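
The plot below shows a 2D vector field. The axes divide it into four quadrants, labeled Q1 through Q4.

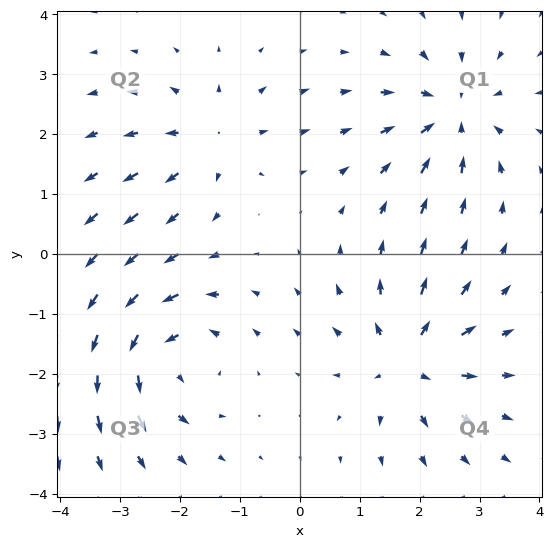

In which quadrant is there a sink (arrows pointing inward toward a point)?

The sink sits at approximately (2.6, 2.3), which lies in quadrant Q1. The divergence there is about -5, negative as expected for a sink.

Q1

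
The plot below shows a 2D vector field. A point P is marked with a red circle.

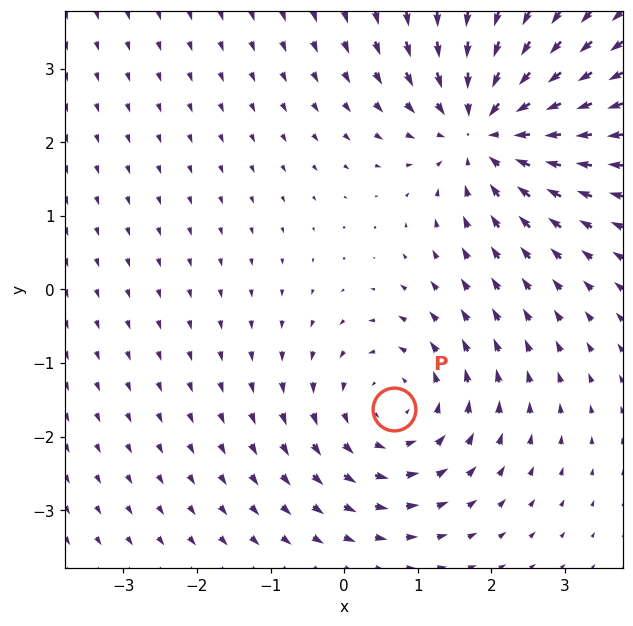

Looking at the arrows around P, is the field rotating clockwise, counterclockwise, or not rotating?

Near P at (0.7, -1.6) the arrows circulate counterclockwise. The curl (z-component) there is about +4; positive curl means counterclockwise rotation.

counterclockwise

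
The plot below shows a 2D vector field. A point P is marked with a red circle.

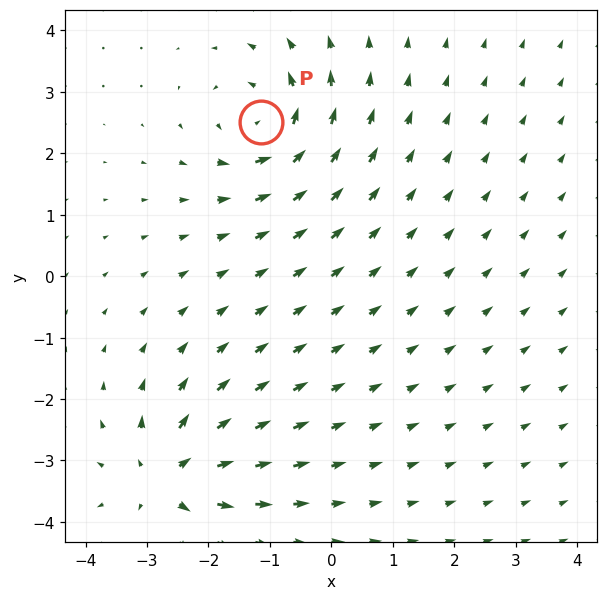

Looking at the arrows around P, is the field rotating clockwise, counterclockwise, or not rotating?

Near P at (-1.2, 2.5) the arrows circulate counterclockwise. The curl (z-component) there is about +6; positive curl means counterclockwise rotation.

counterclockwise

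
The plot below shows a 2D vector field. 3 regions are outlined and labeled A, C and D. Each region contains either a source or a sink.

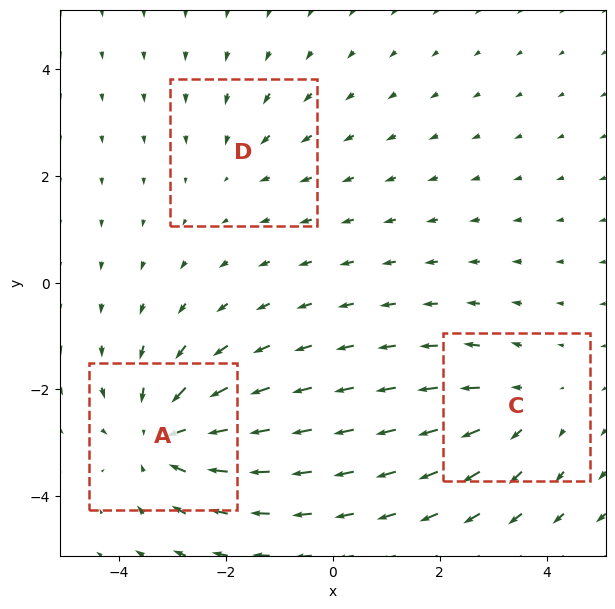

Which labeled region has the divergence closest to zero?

Divergence at each region's feature centre — A: about -4, C: about +3, D: about -2. Region D is closest to zero.

D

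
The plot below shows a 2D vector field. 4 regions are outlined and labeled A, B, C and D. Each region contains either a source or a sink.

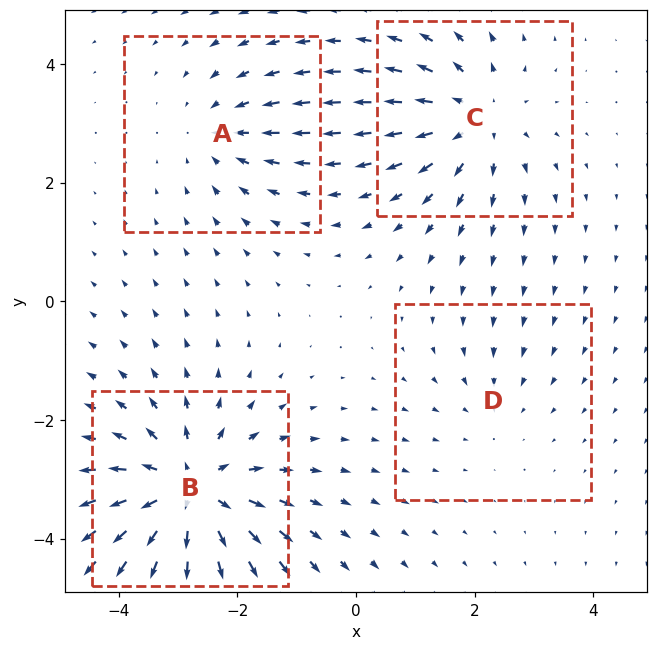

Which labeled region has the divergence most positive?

B

Divergence at each region's feature centre — A: about -3, B: about +7, C: about +4, D: about -2. Region B is most positive.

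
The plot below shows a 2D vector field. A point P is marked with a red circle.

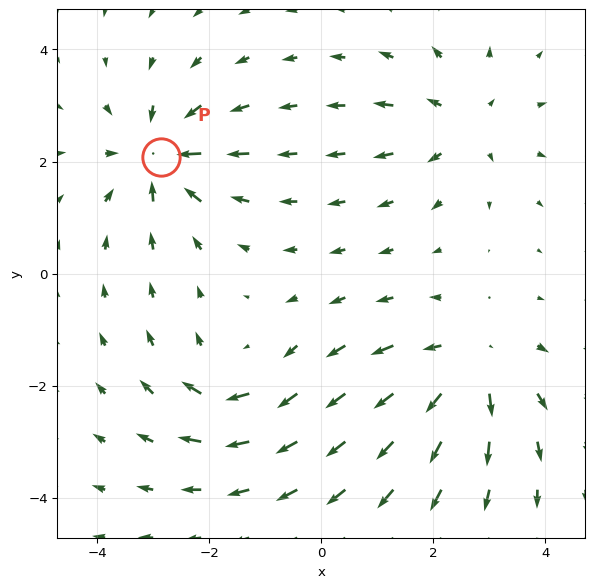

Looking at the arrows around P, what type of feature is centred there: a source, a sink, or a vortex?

At P (-2.9, 2.1) the arrows converge inward. Divergence about -6, curl ≈0 — negative divergence with near-zero curl is a sink.

sink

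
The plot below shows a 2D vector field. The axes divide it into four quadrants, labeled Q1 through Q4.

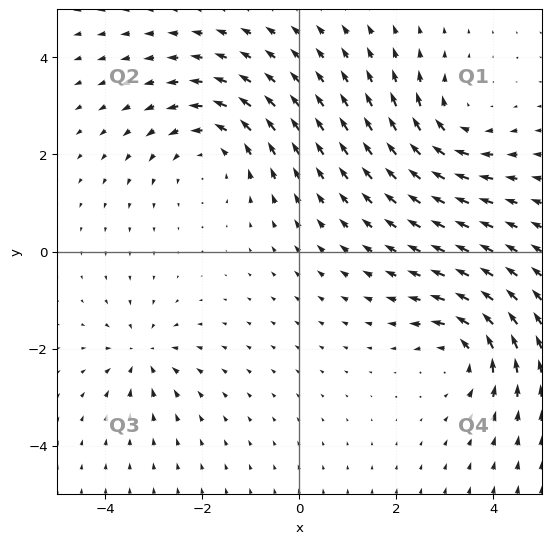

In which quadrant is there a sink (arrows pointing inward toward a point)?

The sink sits at approximately (-3.2, -2.1), which lies in quadrant Q3. The divergence there is about -4, negative as expected for a sink.

Q3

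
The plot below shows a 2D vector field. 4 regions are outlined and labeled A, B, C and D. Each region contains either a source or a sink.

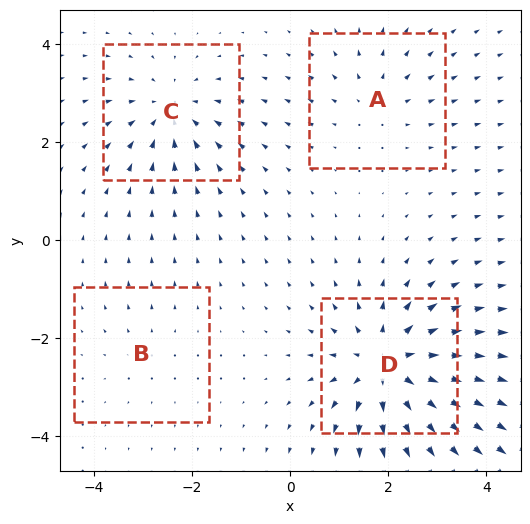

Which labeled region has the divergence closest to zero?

B

Divergence at each region's feature centre — A: about +3, B: about +2, C: about -5, D: about +7. Region B is closest to zero.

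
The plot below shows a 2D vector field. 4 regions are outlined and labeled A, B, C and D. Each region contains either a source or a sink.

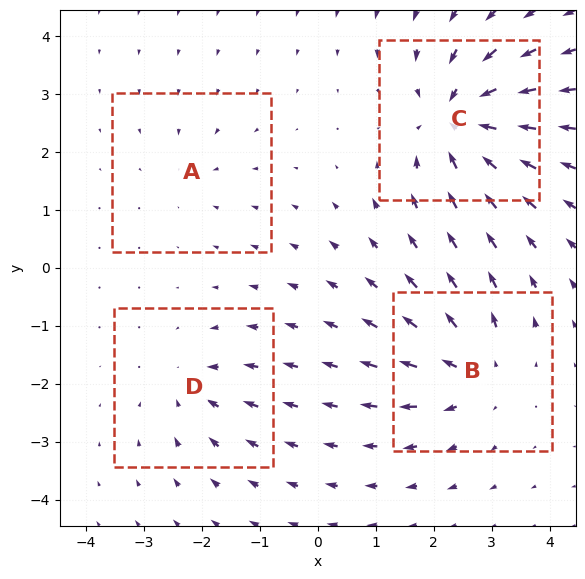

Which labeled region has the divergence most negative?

Divergence at each region's feature centre — A: about -2, B: about +5, C: about -7, D: about -4. Region C is most negative.

C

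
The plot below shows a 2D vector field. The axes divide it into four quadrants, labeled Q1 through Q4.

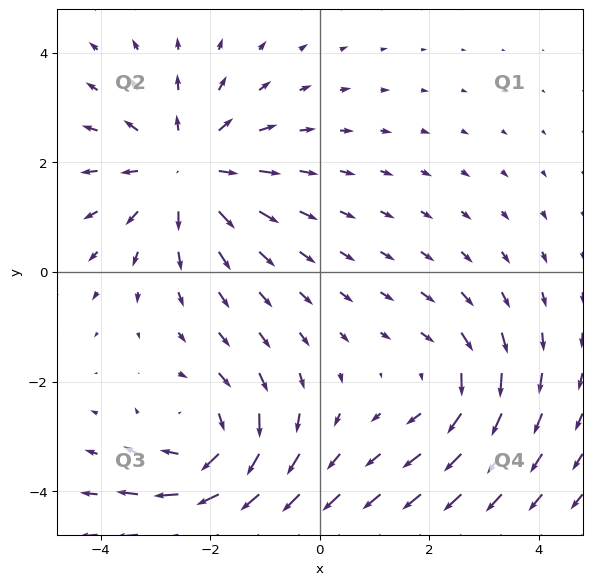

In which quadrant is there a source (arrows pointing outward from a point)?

Q2

The source sits at approximately (-2.5, 1.9), which lies in quadrant Q2. The divergence there is about +4, positive as expected for a source.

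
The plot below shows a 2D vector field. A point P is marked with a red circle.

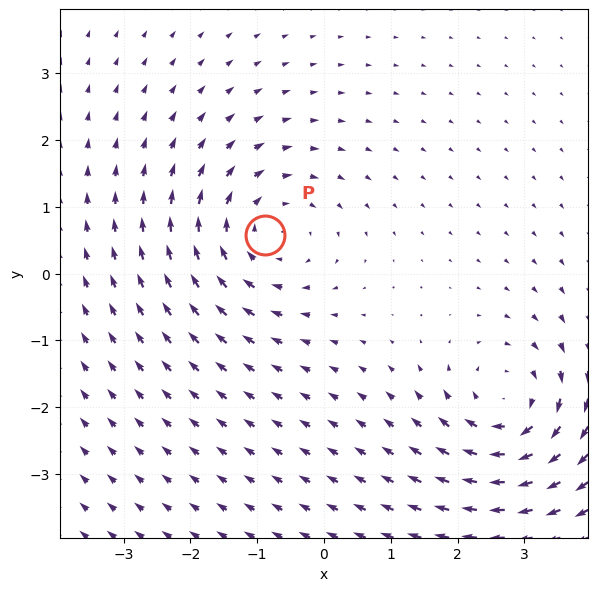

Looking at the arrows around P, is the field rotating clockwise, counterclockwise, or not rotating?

Near P at (-0.9, 0.6) the arrows circulate clockwise. The curl (z-component) there is about -3; negative curl means clockwise rotation.

clockwise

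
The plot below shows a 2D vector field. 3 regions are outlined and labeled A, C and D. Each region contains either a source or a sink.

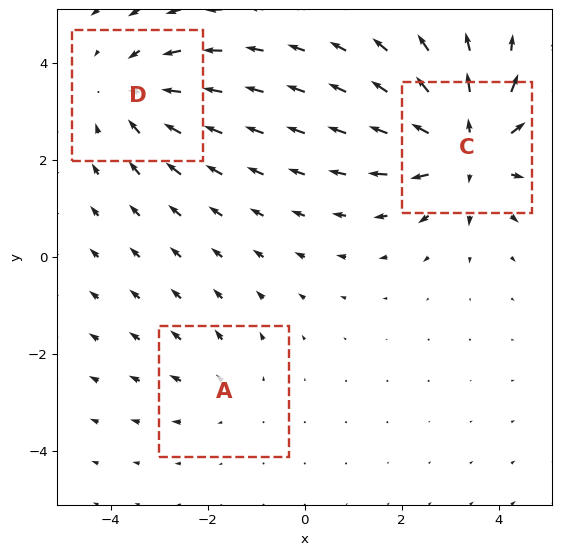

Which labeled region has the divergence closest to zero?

A

Divergence at each region's feature centre — A: about +2, C: about +5, D: about -3. Region A is closest to zero.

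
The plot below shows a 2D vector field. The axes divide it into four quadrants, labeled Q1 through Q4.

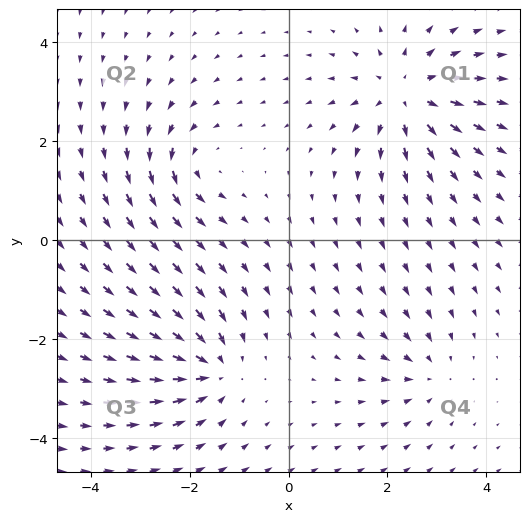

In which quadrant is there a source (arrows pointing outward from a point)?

The source sits at approximately (2.4, 2.9), which lies in quadrant Q1. The divergence there is about +5, positive as expected for a source.

Q1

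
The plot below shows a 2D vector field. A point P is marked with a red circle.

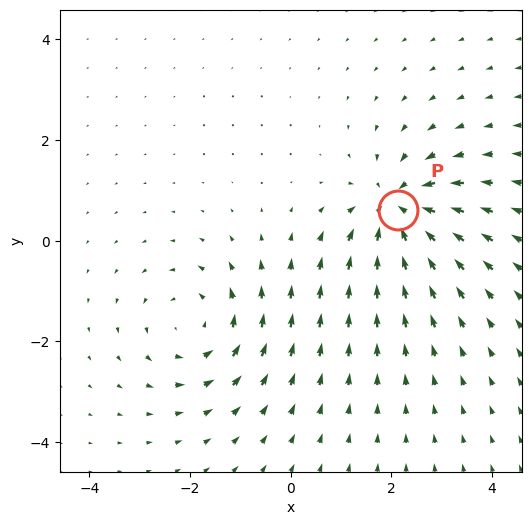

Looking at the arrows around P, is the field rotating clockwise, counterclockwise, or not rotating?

Near P at (2.1, 0.6) the arrows show no circulation. The curl there is ≈0.

not rotating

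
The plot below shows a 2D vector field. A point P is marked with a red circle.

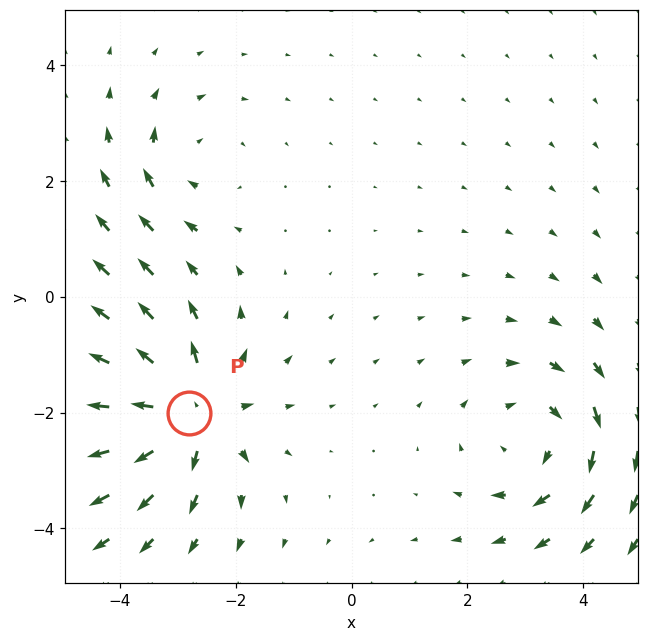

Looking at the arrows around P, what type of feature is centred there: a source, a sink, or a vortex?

At P (-2.8, -2.0) the arrows spread outward. Divergence about +6, curl ≈0 — positive divergence with near-zero curl is a source.

source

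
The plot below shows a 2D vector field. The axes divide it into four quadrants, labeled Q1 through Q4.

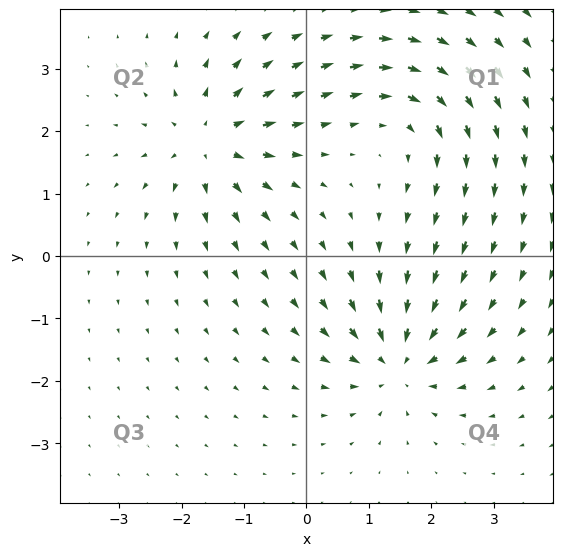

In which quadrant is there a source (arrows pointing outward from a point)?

Q2

The source sits at approximately (-1.6, 1.8), which lies in quadrant Q2. The divergence there is about +6, positive as expected for a source.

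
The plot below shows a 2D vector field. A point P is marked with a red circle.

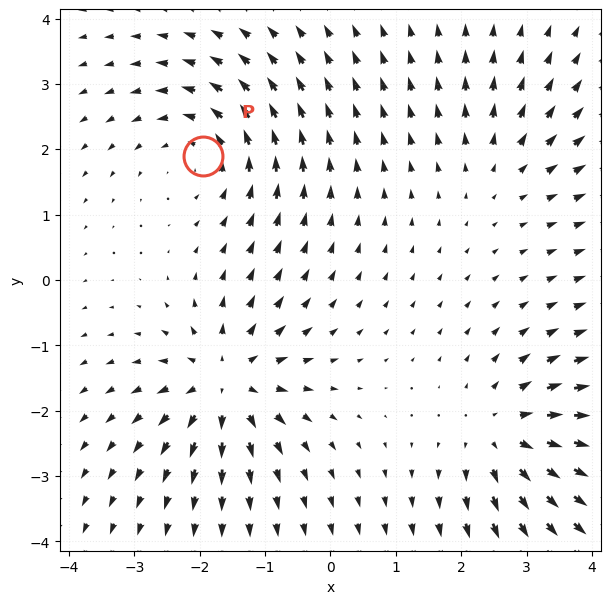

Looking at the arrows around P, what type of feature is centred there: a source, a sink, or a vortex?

vortex

At P (-1.9, 1.9) the arrows circulate counterclockwise. Divergence ≈0, curl about +4 — near-zero divergence with nonzero curl is a vortex.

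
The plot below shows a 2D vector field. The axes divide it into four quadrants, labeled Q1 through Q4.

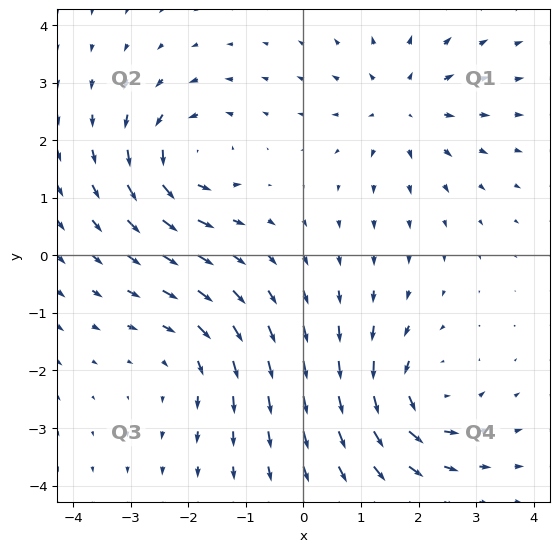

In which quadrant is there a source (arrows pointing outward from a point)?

The source sits at approximately (1.7, 2.6), which lies in quadrant Q1. The divergence there is about +4, positive as expected for a source.

Q1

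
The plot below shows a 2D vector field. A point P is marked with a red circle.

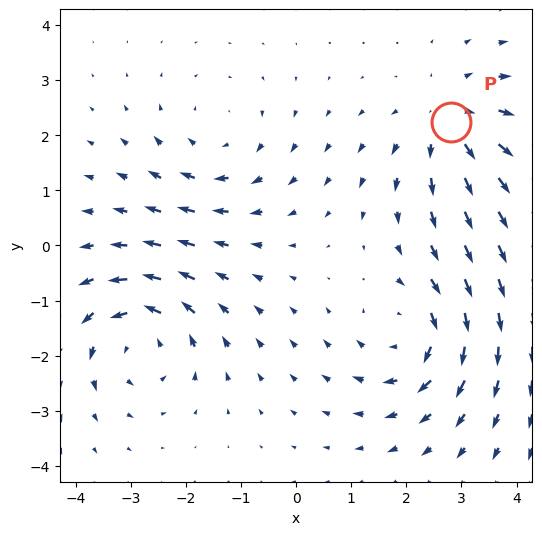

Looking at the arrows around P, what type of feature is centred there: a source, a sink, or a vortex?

At P (2.8, 2.2) the arrows spread outward. Divergence about +4, curl ≈0 — positive divergence with near-zero curl is a source.

source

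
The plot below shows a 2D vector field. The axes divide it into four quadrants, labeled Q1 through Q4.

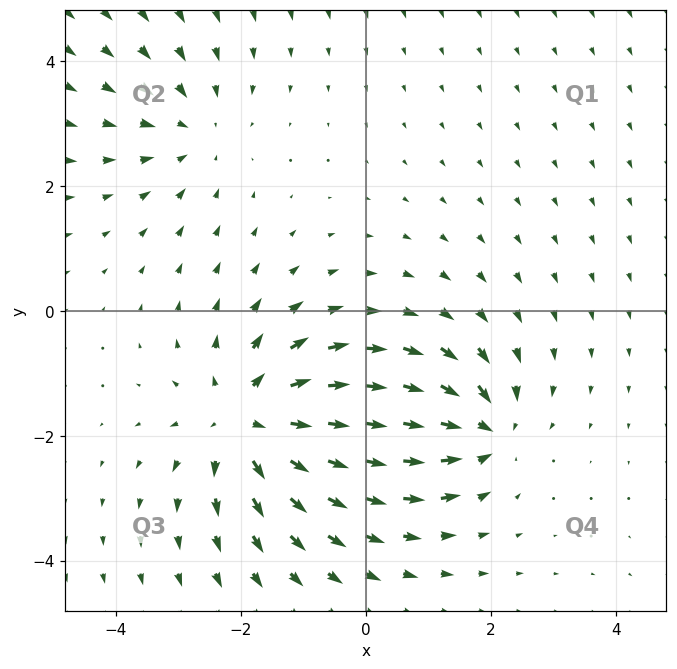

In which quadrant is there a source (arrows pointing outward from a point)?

Q3

The source sits at approximately (-1.9, -1.8), which lies in quadrant Q3. The divergence there is about +4, positive as expected for a source.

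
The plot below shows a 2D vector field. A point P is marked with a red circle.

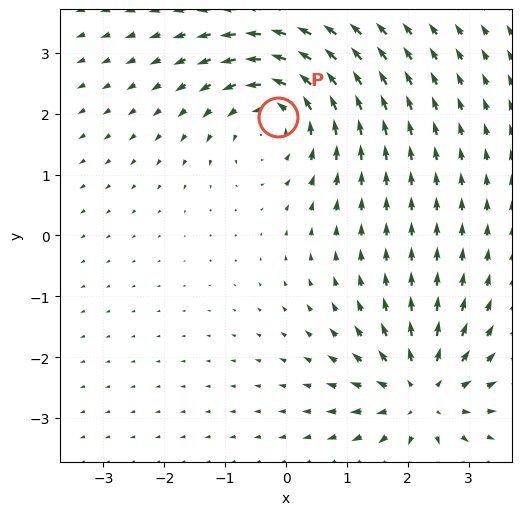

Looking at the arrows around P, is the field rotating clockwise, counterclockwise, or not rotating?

Near P at (-0.1, 1.9) the arrows circulate counterclockwise. The curl (z-component) there is about +4; positive curl means counterclockwise rotation.

counterclockwise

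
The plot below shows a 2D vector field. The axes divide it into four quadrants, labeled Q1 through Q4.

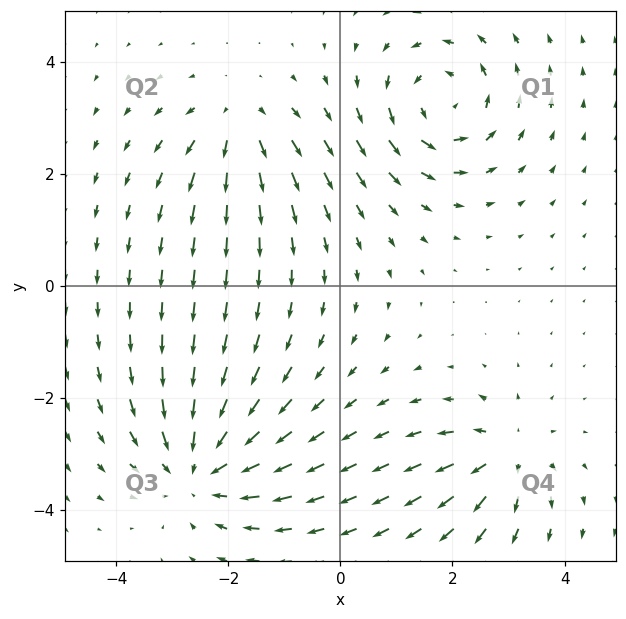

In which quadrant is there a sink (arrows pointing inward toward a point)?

The sink sits at approximately (-2.5, -3.2), which lies in quadrant Q3. The divergence there is about -4, negative as expected for a sink.

Q3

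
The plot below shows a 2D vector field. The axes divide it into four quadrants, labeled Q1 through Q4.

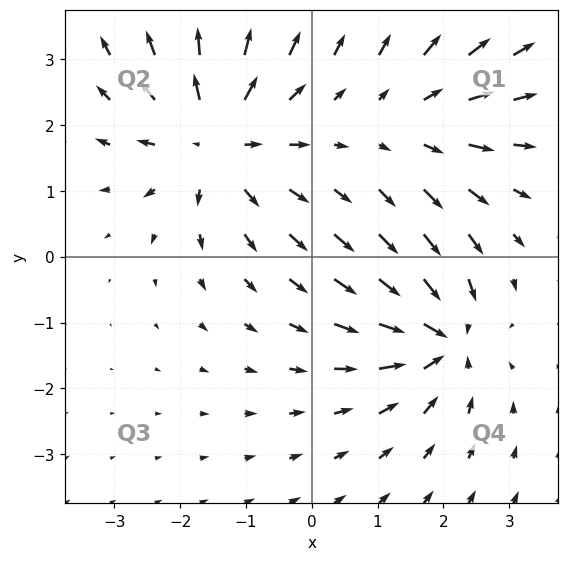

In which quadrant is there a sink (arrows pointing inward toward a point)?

The sink sits at approximately (2.0, -1.2), which lies in quadrant Q4. The divergence there is about -5, negative as expected for a sink.

Q4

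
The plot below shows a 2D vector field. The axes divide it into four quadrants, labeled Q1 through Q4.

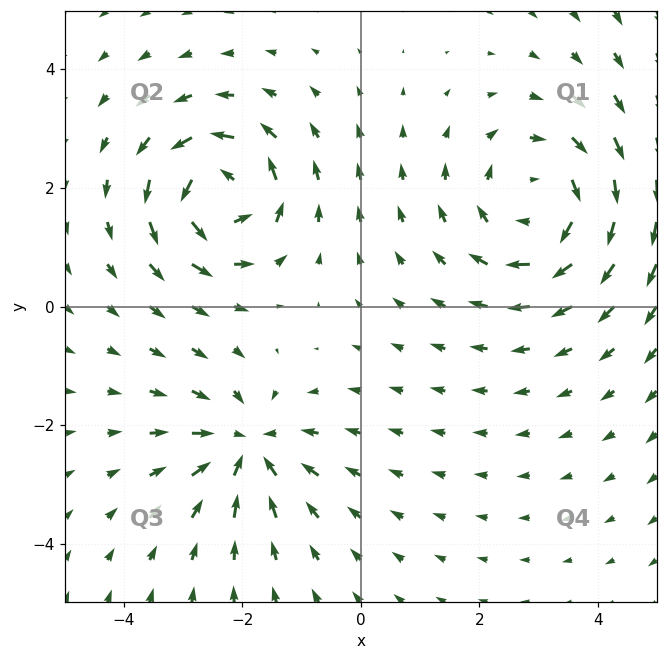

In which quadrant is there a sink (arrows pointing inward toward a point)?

The sink sits at approximately (-1.9, -2.4), which lies in quadrant Q3. The divergence there is about -4, negative as expected for a sink.

Q3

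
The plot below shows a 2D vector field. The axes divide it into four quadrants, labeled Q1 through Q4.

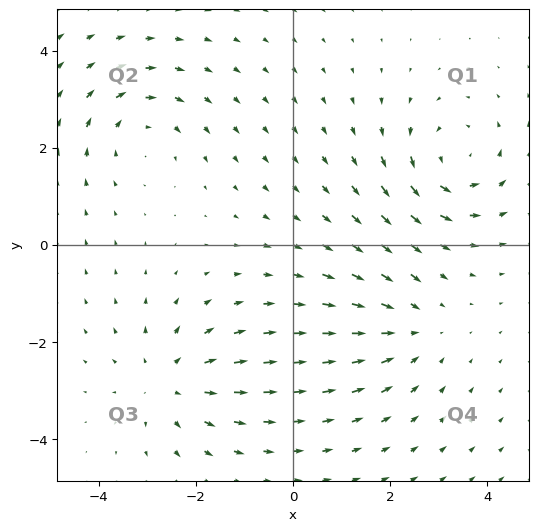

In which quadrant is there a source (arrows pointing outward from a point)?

Q3

The source sits at approximately (-2.5, -2.8), which lies in quadrant Q3. The divergence there is about +3, positive as expected for a source.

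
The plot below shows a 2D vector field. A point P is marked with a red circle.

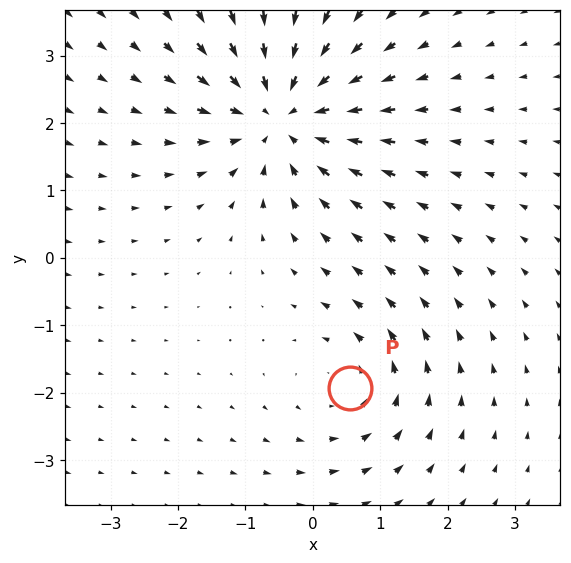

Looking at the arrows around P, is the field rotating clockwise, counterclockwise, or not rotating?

Near P at (0.5, -1.9) the arrows circulate counterclockwise. The curl (z-component) there is about +3; positive curl means counterclockwise rotation.

counterclockwise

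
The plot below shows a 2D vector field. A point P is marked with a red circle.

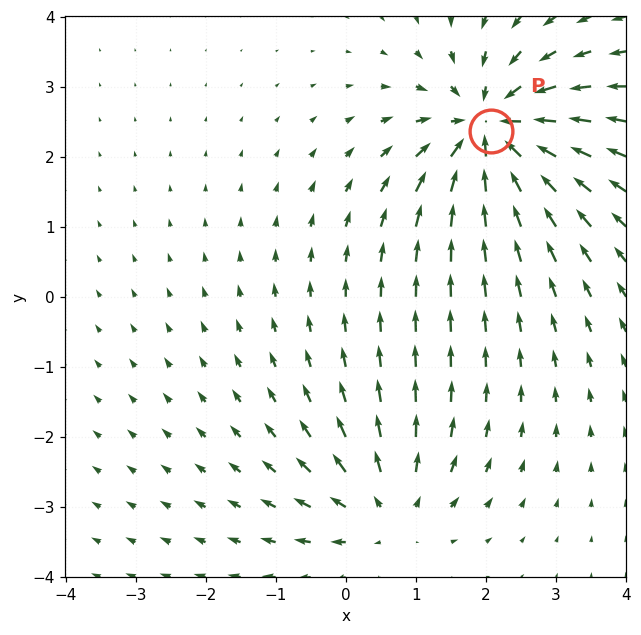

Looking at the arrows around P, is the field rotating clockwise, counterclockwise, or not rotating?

Near P at (2.1, 2.4) the arrows show no circulation. The curl there is ≈0.

not rotating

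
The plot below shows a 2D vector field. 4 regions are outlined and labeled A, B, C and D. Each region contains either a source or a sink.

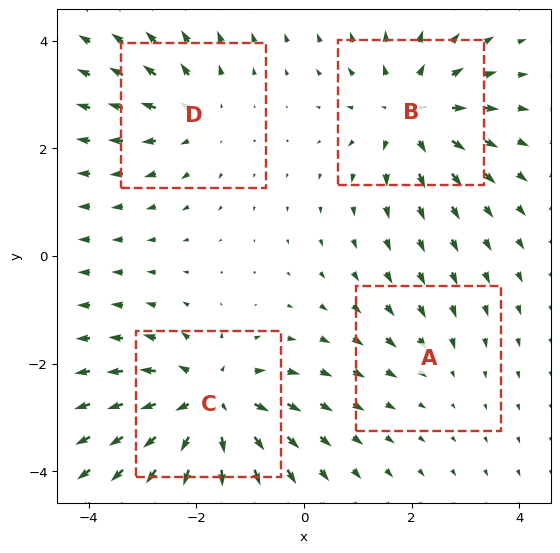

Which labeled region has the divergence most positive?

Divergence at each region's feature centre — A: about -2, B: about +5, C: about +7, D: about +4. Region C is most positive.

C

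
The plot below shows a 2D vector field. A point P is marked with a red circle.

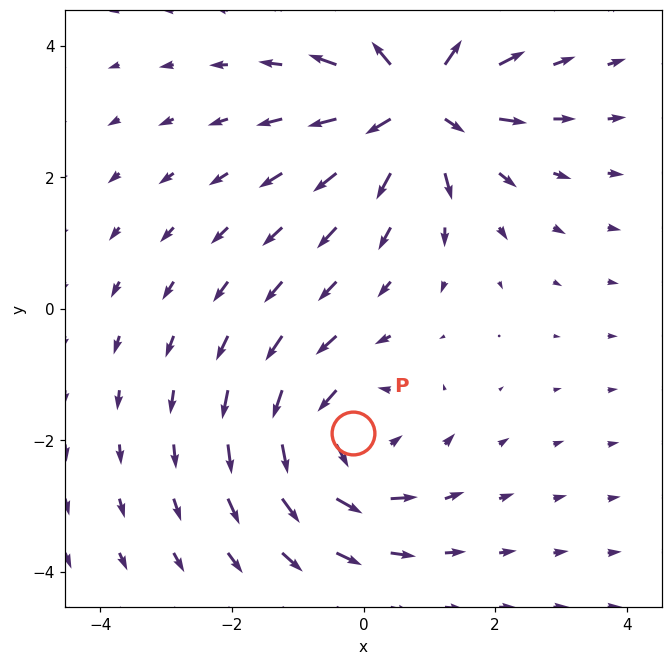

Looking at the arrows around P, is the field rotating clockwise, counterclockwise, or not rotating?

counterclockwise

Near P at (-0.2, -1.9) the arrows circulate counterclockwise. The curl (z-component) there is about +3; positive curl means counterclockwise rotation.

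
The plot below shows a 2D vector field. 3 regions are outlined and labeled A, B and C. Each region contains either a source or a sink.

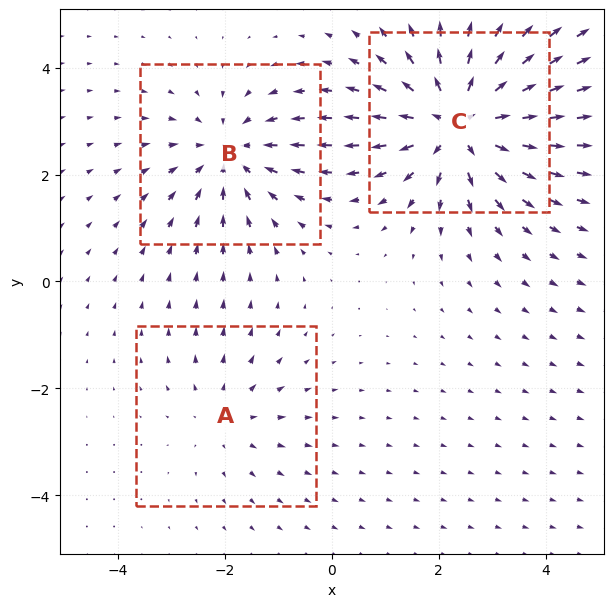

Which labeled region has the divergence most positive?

Divergence at each region's feature centre — A: about +2, B: about -3, C: about +4. Region C is most positive.

C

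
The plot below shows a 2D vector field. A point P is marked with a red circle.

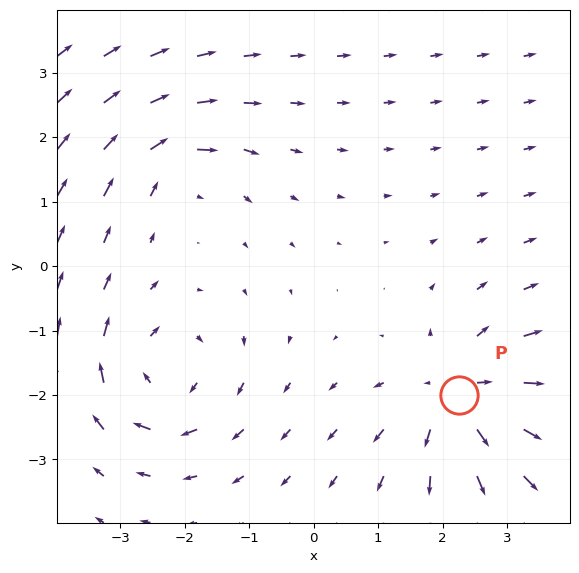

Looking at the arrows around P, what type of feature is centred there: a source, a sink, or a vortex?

source

At P (2.2, -2.0) the arrows spread outward. Divergence about +5, curl ≈0 — positive divergence with near-zero curl is a source.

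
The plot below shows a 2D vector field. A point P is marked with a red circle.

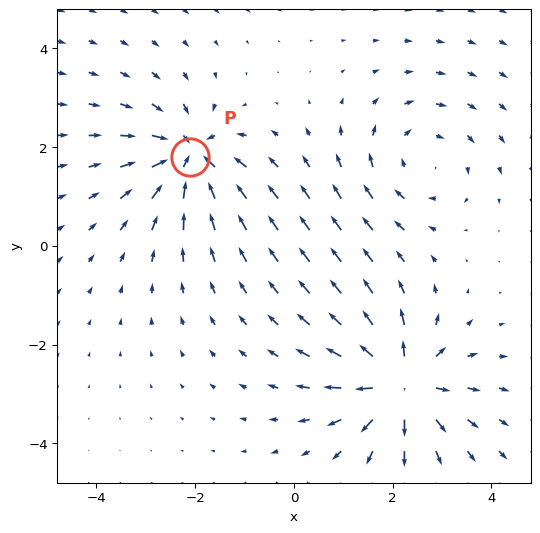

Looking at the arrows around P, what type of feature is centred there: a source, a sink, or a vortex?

sink

At P (-2.1, 1.8) the arrows converge inward. Divergence about -5, curl ≈0 — negative divergence with near-zero curl is a sink.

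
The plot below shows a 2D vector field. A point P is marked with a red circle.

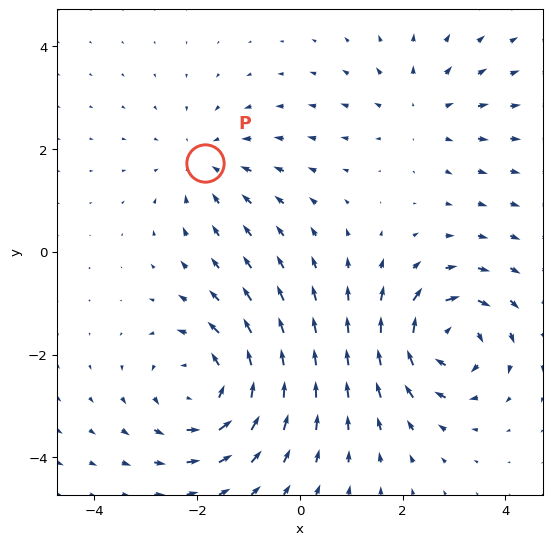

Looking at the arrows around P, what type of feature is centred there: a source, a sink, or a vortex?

sink

At P (-1.9, 1.7) the arrows converge inward. Divergence about -2, curl ≈0 — negative divergence with near-zero curl is a sink.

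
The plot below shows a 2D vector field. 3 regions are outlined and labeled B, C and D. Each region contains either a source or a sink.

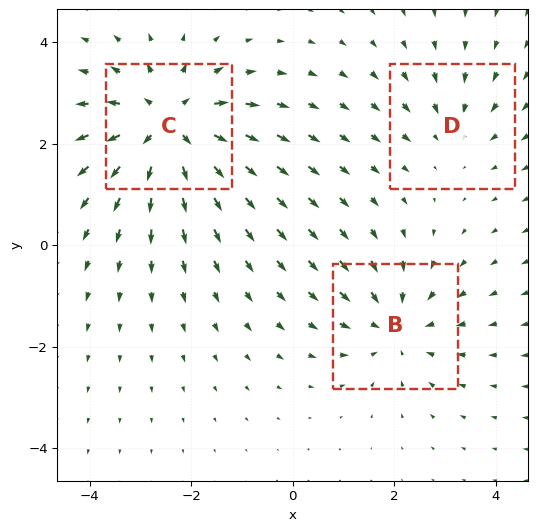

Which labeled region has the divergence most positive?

Divergence at each region's feature centre — B: about -3, C: about +5, D: about -2. Region C is most positive.

C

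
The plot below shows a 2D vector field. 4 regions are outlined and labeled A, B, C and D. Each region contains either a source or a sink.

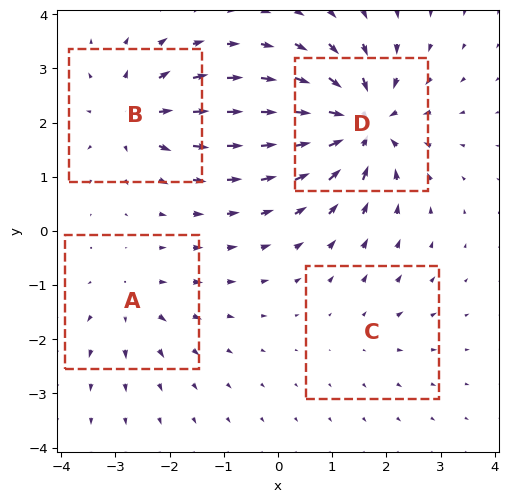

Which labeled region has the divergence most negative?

Divergence at each region's feature centre — A: about +4, B: about +5, C: about +2, D: about -9. Region D is most negative.

D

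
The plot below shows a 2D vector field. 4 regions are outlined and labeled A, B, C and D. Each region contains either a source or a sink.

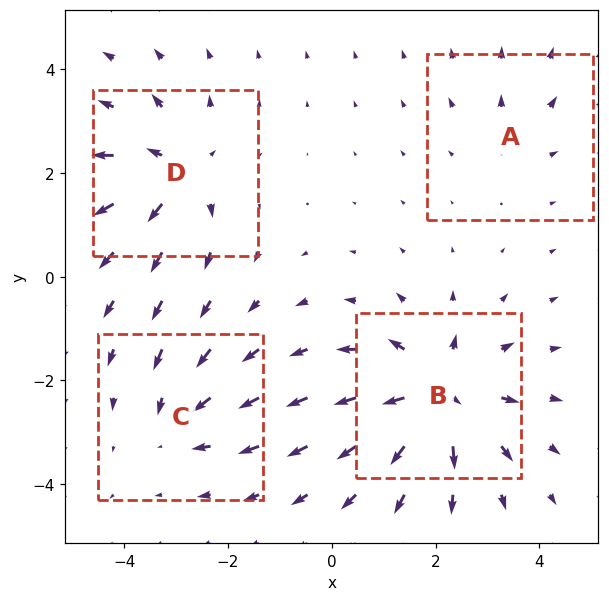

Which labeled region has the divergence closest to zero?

Divergence at each region's feature centre — A: about +2, B: about +7, C: about -4, D: about +6. Region A is closest to zero.

A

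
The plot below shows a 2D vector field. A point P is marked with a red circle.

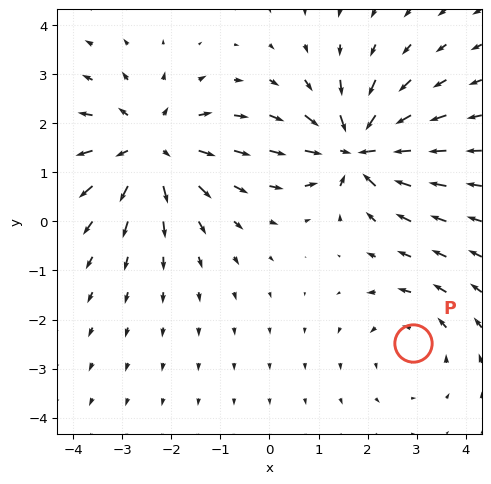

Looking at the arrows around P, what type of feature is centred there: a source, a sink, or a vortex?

At P (2.9, -2.5) the arrows circulate counterclockwise. Divergence ≈0, curl about +2 — near-zero divergence with nonzero curl is a vortex.

vortex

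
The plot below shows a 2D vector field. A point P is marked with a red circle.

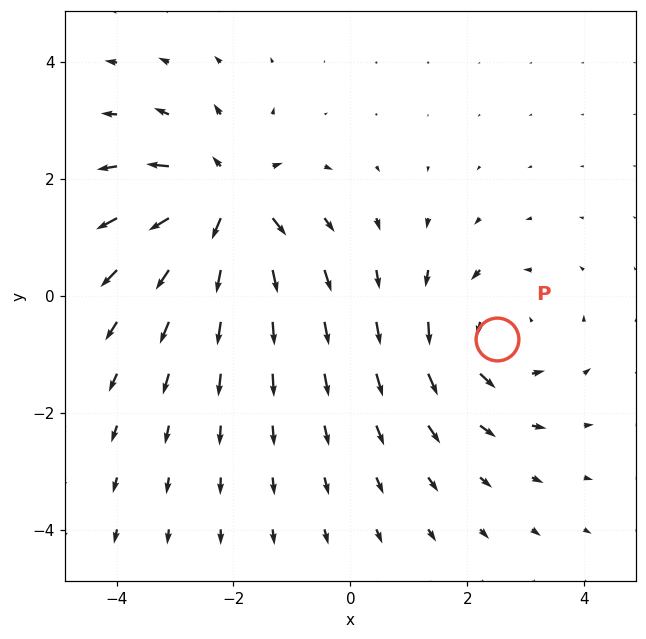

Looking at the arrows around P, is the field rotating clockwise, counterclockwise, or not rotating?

Near P at (2.5, -0.7) the arrows circulate counterclockwise. The curl (z-component) there is about +3; positive curl means counterclockwise rotation.

counterclockwise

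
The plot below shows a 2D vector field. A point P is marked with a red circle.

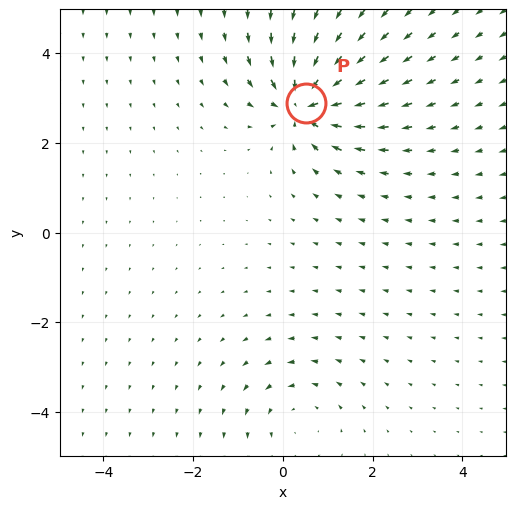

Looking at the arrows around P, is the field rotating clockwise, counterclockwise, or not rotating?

Near P at (0.5, 2.9) the arrows show no circulation. The curl there is ≈0.

not rotating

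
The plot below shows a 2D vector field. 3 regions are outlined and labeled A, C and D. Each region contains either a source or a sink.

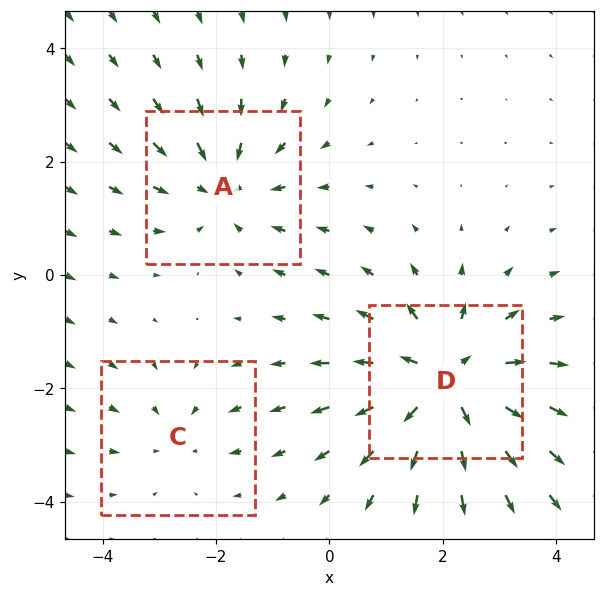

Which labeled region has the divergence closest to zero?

Divergence at each region's feature centre — A: about -3, C: about -2, D: about +4. Region C is closest to zero.

C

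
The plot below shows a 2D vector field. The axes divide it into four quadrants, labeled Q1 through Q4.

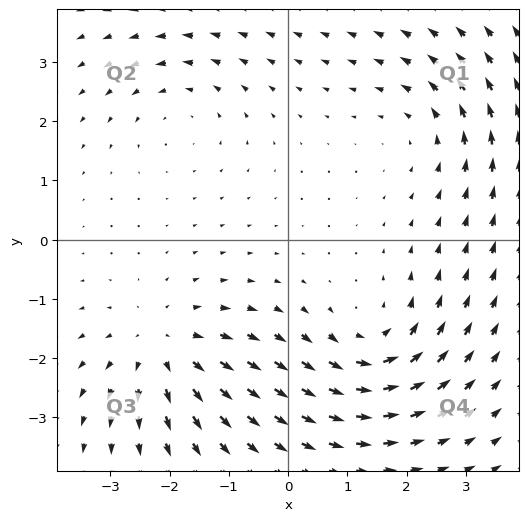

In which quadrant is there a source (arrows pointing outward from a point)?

The source sits at approximately (-2.1, -1.8), which lies in quadrant Q3. The divergence there is about +4, positive as expected for a source.

Q3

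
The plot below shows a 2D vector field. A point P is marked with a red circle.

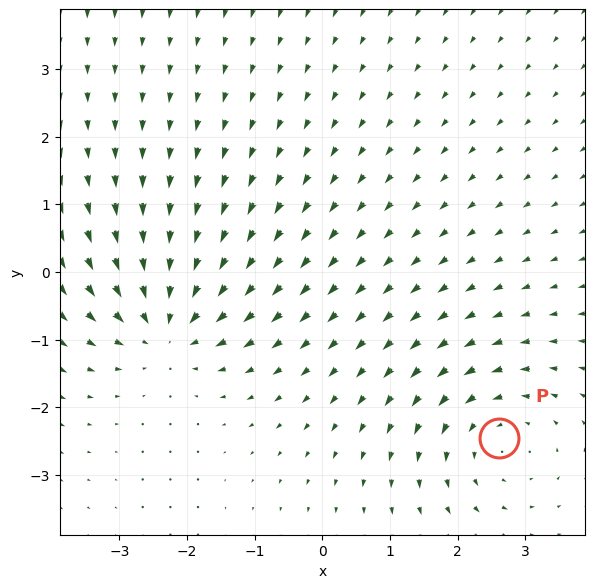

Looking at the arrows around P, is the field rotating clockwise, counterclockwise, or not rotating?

Near P at (2.6, -2.5) the arrows circulate counterclockwise. The curl (z-component) there is about +4; positive curl means counterclockwise rotation.

counterclockwise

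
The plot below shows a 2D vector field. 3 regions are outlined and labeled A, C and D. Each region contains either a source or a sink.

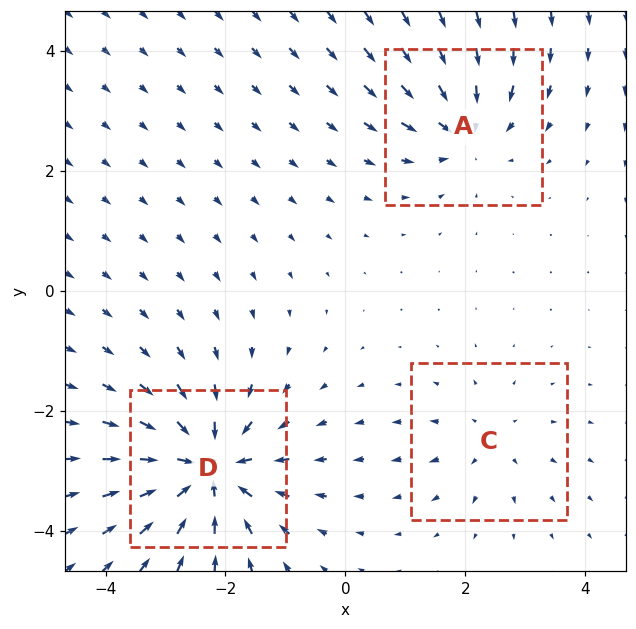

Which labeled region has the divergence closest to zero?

C

Divergence at each region's feature centre — A: about -4, C: about +2, D: about -6. Region C is closest to zero.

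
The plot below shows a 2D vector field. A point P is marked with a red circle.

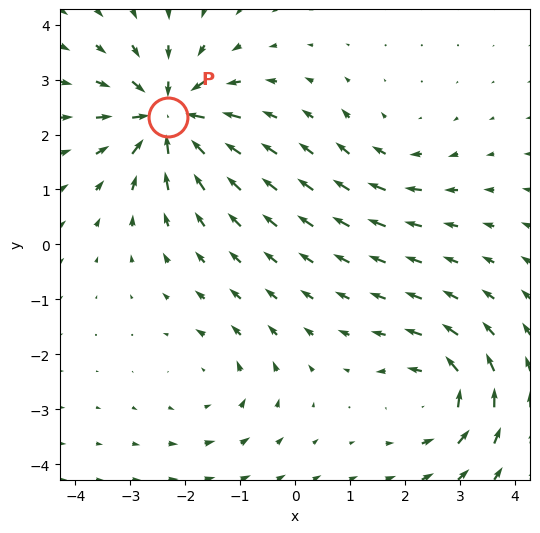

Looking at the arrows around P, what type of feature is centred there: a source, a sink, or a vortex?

At P (-2.3, 2.3) the arrows converge inward. Divergence about -7, curl ≈0 — negative divergence with near-zero curl is a sink.

sink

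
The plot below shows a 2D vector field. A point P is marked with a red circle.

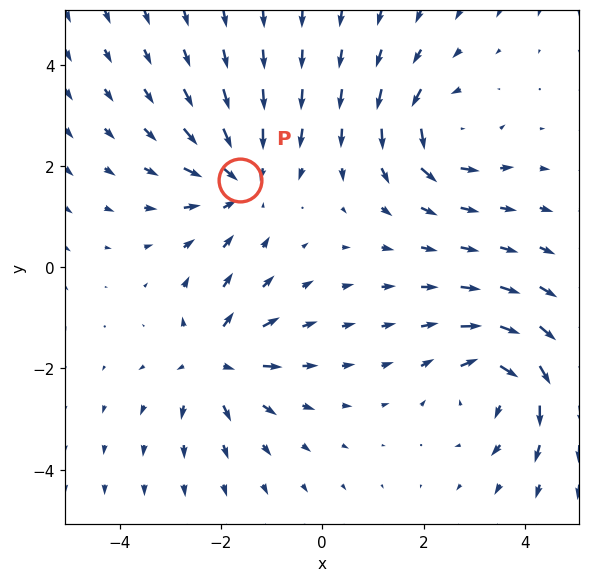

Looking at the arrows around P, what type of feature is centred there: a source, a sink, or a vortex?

sink

At P (-1.6, 1.7) the arrows converge inward. Divergence about -3, curl ≈0 — negative divergence with near-zero curl is a sink.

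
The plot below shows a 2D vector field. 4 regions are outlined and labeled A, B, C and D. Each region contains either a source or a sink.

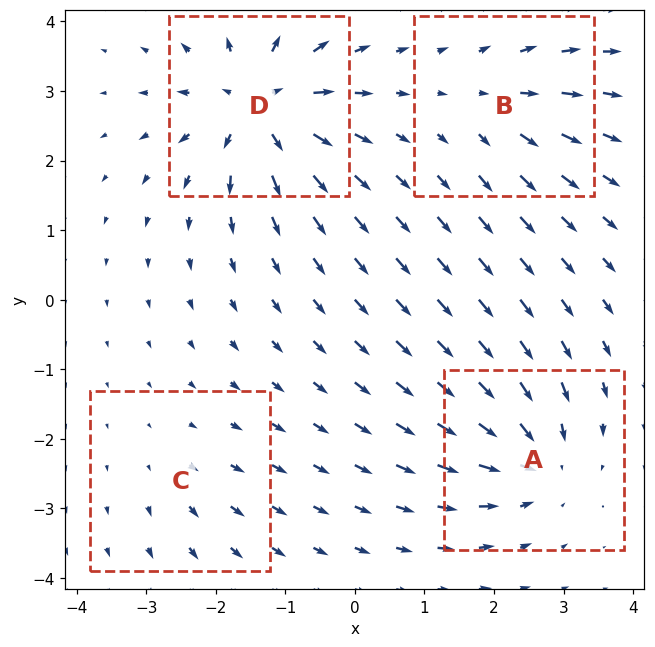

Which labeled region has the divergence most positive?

D

Divergence at each region's feature centre — A: about -6, B: about +4, C: about +3, D: about +9. Region D is most positive.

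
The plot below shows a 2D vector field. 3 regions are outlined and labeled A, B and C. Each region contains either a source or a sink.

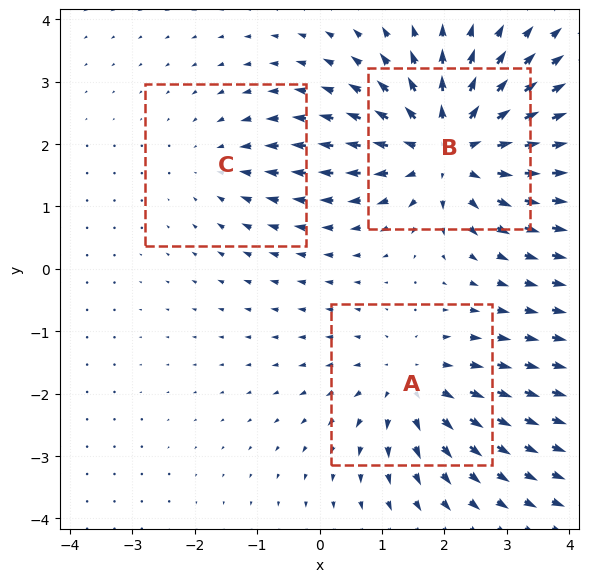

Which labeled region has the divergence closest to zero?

C

Divergence at each region's feature centre — A: about +3, B: about +5, C: about -2. Region C is closest to zero.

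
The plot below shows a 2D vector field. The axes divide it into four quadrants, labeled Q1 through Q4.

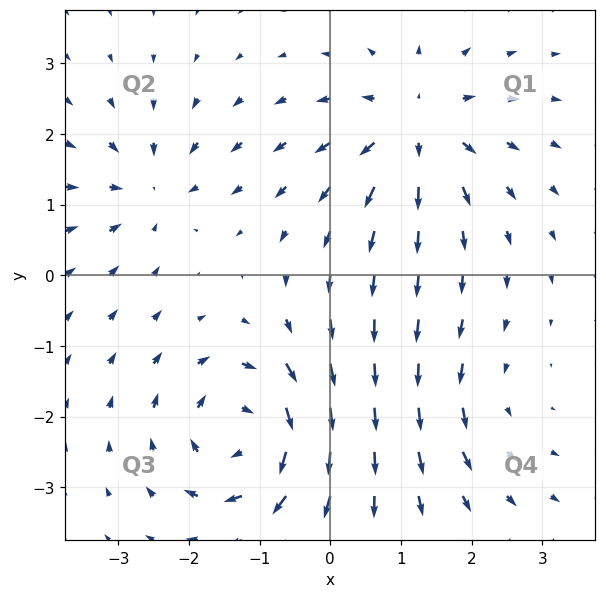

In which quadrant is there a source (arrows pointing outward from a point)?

Q1

The source sits at approximately (1.2, 2.1), which lies in quadrant Q1. The divergence there is about +5, positive as expected for a source.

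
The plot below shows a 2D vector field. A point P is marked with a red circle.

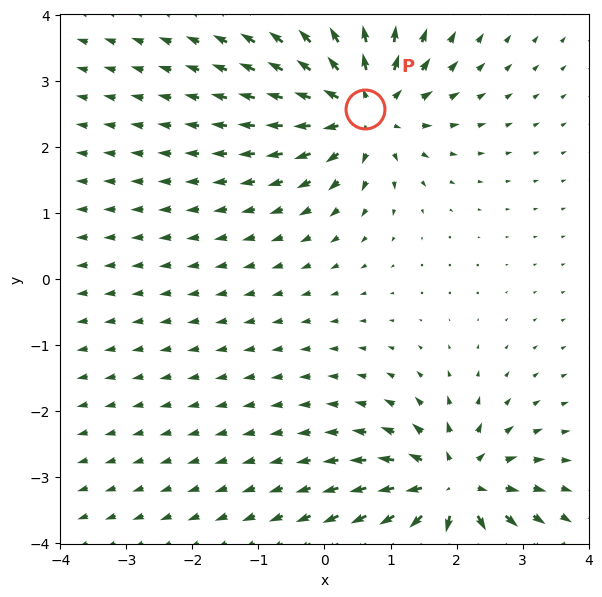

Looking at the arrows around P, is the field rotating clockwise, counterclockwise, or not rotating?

not rotating

Near P at (0.6, 2.6) the arrows show no circulation. The curl there is ≈0.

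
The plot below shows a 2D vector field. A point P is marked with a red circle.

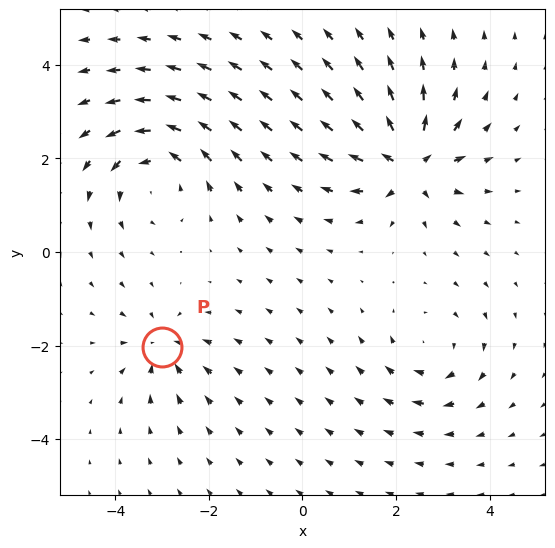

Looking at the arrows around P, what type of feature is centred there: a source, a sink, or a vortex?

sink

At P (-3.0, -2.0) the arrows converge inward. Divergence about -4, curl ≈0 — negative divergence with near-zero curl is a sink.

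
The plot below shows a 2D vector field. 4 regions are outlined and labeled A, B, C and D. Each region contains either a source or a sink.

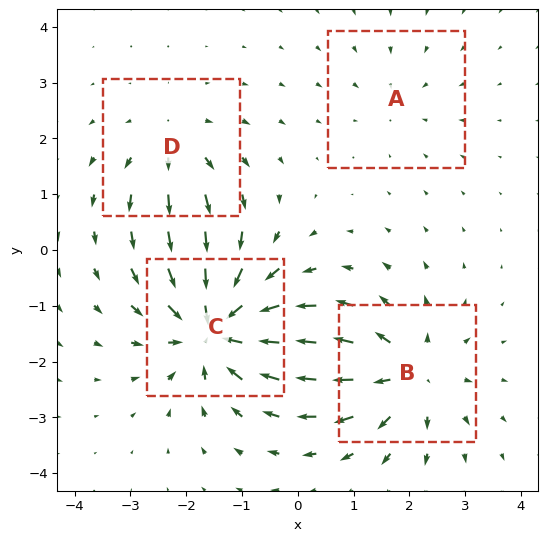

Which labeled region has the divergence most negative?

Divergence at each region's feature centre — A: about -2, B: about +6, C: about -8, D: about +4. Region C is most negative.

C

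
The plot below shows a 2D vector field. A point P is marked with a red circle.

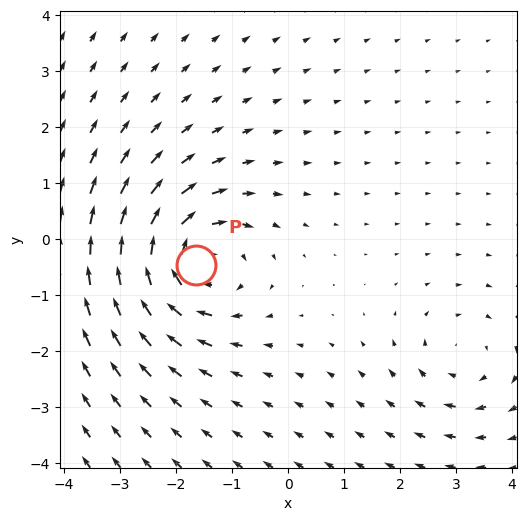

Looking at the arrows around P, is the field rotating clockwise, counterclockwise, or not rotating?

clockwise

Near P at (-1.6, -0.5) the arrows circulate clockwise. The curl (z-component) there is about -5; negative curl means clockwise rotation.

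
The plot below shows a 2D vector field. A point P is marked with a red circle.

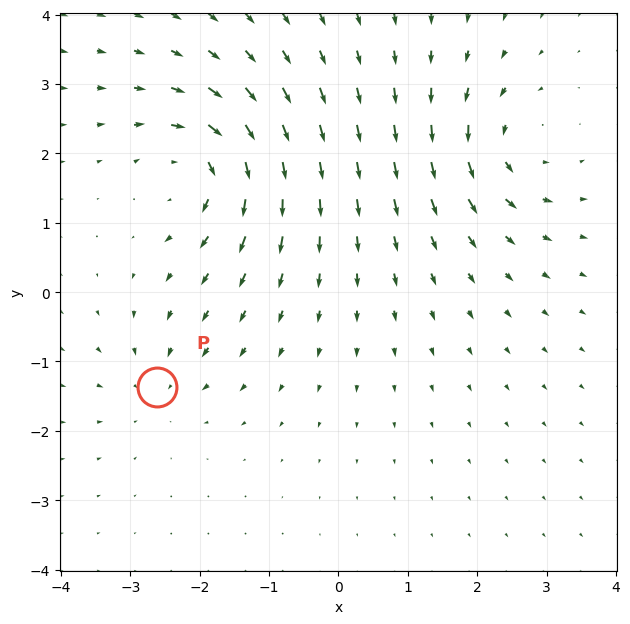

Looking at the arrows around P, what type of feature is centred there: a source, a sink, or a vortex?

sink

At P (-2.6, -1.4) the arrows converge inward. Divergence about -3, curl ≈0 — negative divergence with near-zero curl is a sink.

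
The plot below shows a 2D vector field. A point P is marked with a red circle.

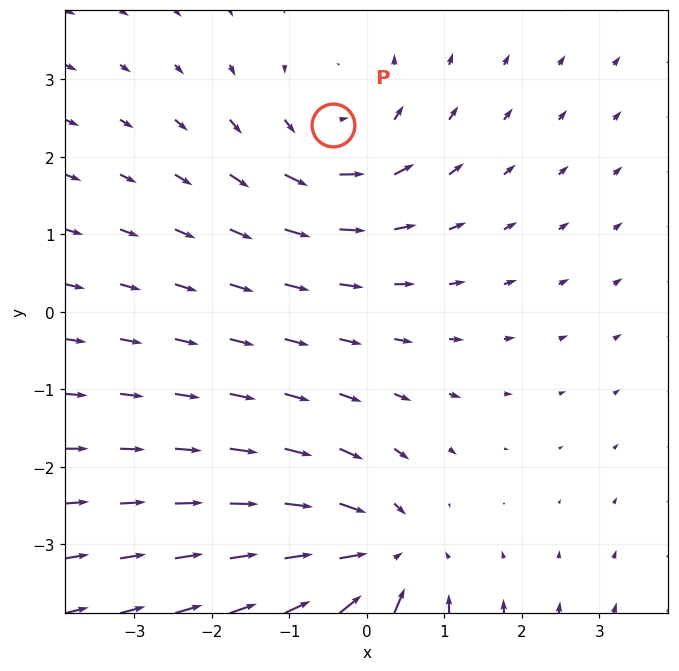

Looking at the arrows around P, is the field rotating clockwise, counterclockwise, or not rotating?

counterclockwise

Near P at (-0.4, 2.4) the arrows circulate counterclockwise. The curl (z-component) there is about +3; positive curl means counterclockwise rotation.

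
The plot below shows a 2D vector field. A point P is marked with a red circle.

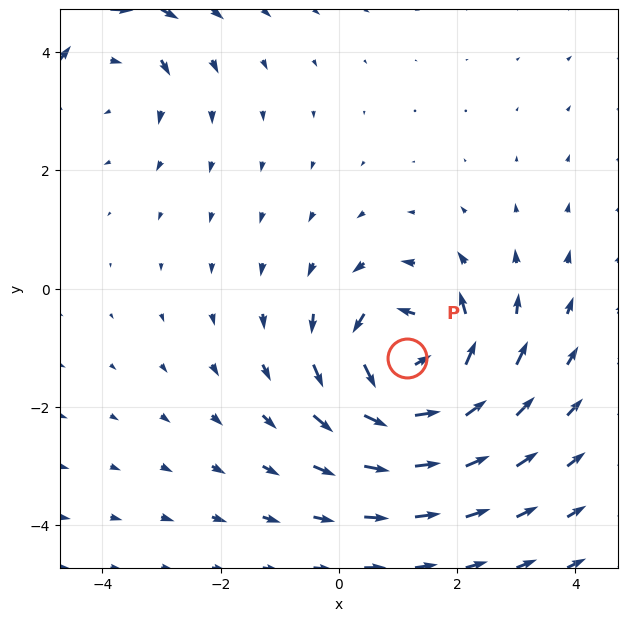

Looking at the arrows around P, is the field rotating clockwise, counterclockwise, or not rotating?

Near P at (1.2, -1.2) the arrows circulate counterclockwise. The curl (z-component) there is about +6; positive curl means counterclockwise rotation.

counterclockwise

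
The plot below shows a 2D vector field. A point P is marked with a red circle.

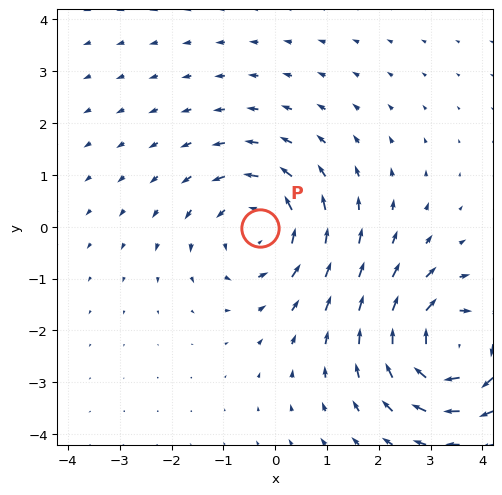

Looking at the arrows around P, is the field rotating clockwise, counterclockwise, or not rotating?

counterclockwise

Near P at (-0.3, -0.0) the arrows circulate counterclockwise. The curl (z-component) there is about +3; positive curl means counterclockwise rotation.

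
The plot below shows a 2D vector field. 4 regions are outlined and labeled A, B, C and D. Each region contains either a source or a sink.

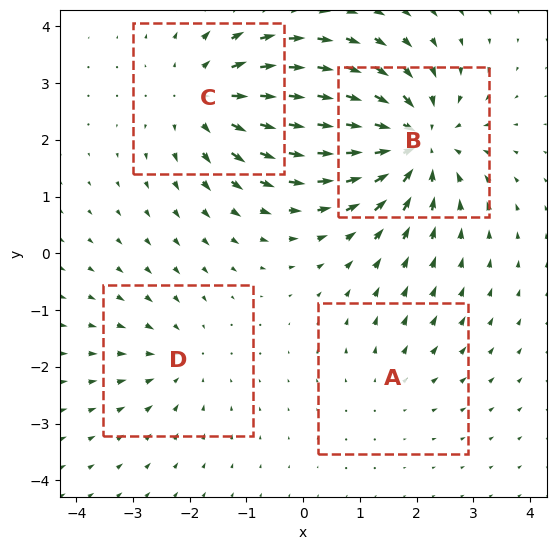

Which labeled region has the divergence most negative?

Divergence at each region's feature centre — A: about +2, B: about -7, C: about +5, D: about -3. Region B is most negative.

B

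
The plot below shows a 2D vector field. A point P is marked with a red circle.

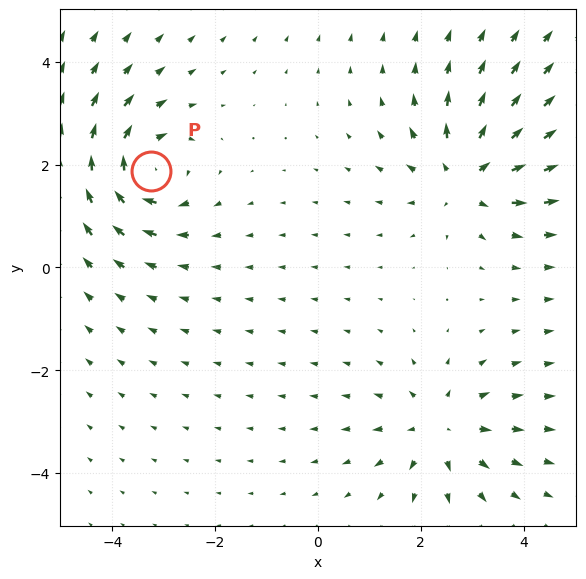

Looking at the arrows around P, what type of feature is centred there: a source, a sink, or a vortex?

vortex

At P (-3.3, 1.9) the arrows circulate clockwise. Divergence ≈0, curl about -5 — near-zero divergence with nonzero curl is a vortex.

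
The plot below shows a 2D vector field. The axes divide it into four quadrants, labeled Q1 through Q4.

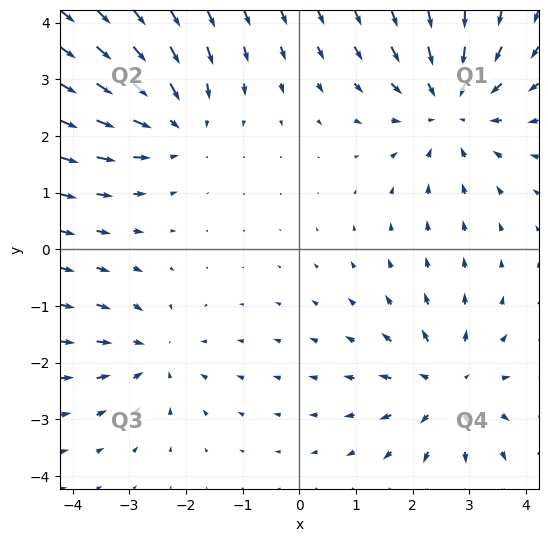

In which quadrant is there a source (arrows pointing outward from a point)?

The source sits at approximately (2.6, -2.4), which lies in quadrant Q4. The divergence there is about +4, positive as expected for a source.

Q4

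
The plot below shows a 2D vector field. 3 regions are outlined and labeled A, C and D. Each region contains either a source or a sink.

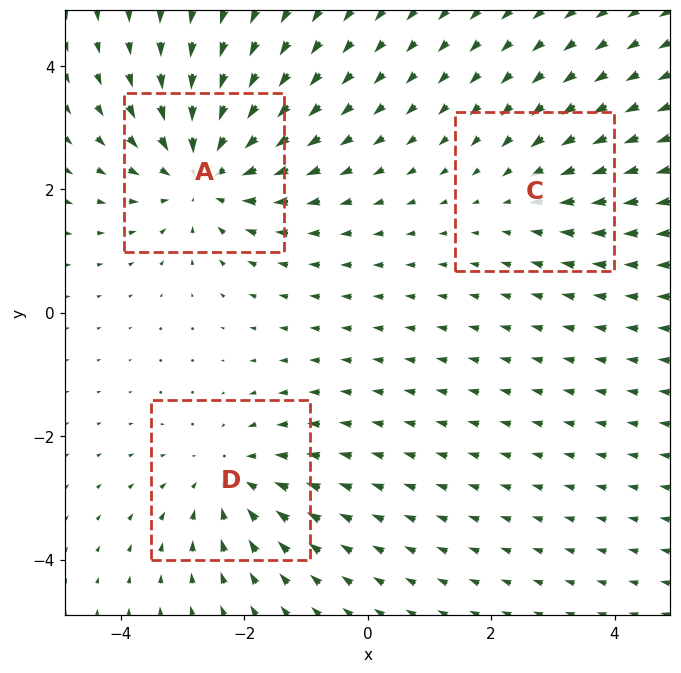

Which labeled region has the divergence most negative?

Divergence at each region's feature centre — A: about -4, C: about -2, D: about -3. Region A is most negative.

A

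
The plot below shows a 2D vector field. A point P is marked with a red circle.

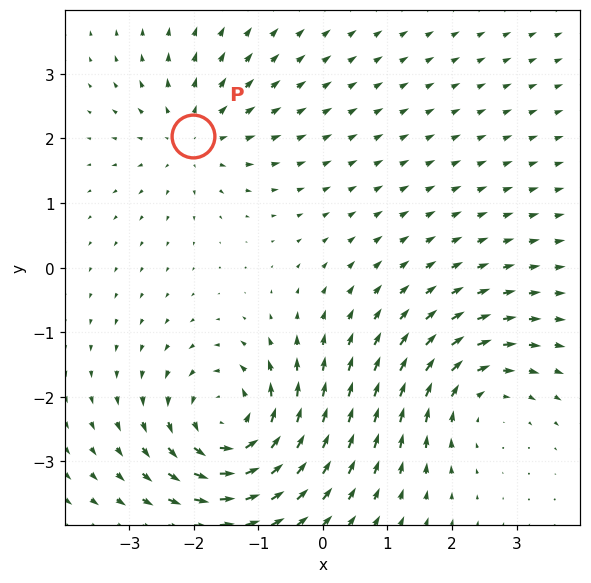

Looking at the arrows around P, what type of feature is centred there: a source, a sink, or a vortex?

At P (-2.0, 2.0) the arrows spread outward. Divergence about +3, curl ≈0 — positive divergence with near-zero curl is a source.

source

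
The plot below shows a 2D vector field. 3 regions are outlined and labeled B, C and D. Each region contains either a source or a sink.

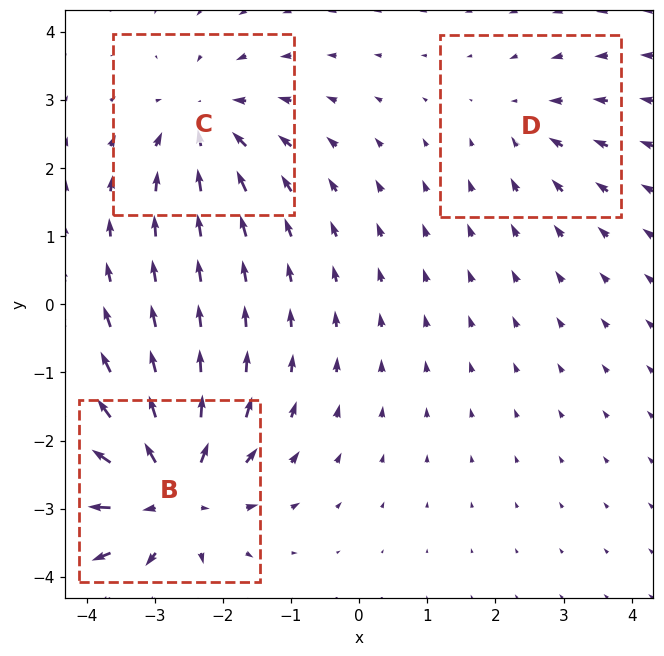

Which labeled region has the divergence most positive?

Divergence at each region's feature centre — B: about +5, C: about -4, D: about -2. Region B is most positive.

B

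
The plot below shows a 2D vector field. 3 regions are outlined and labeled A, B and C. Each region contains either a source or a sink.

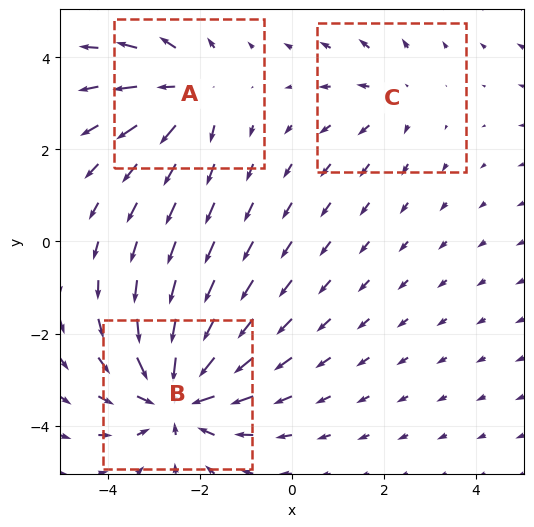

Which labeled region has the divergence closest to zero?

Divergence at each region's feature centre — A: about +3, B: about -4, C: about +2. Region C is closest to zero.

C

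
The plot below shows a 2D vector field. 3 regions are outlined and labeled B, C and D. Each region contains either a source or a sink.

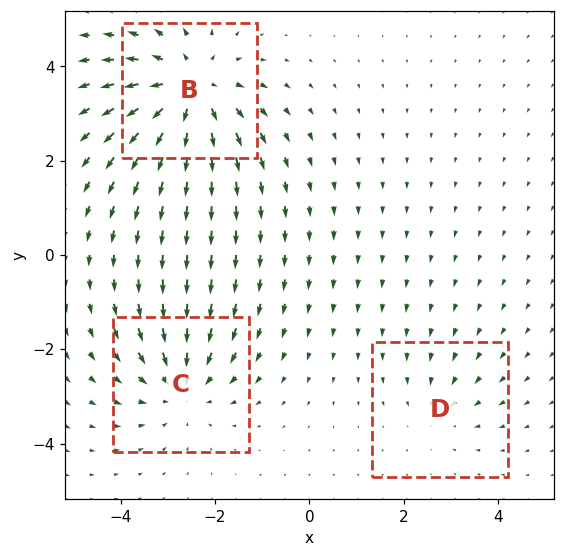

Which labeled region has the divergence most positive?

Divergence at each region's feature centre — B: about +4, C: about -3, D: about -2. Region B is most positive.

B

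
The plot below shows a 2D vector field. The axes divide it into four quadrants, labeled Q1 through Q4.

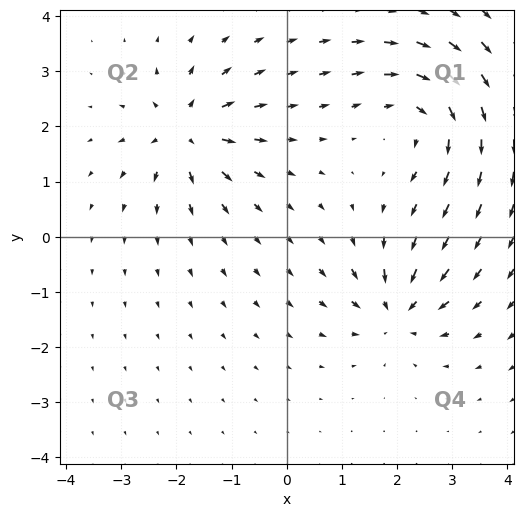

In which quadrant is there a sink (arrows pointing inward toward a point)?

Q4

The sink sits at approximately (2.0, -1.3), which lies in quadrant Q4. The divergence there is about -6, negative as expected for a sink.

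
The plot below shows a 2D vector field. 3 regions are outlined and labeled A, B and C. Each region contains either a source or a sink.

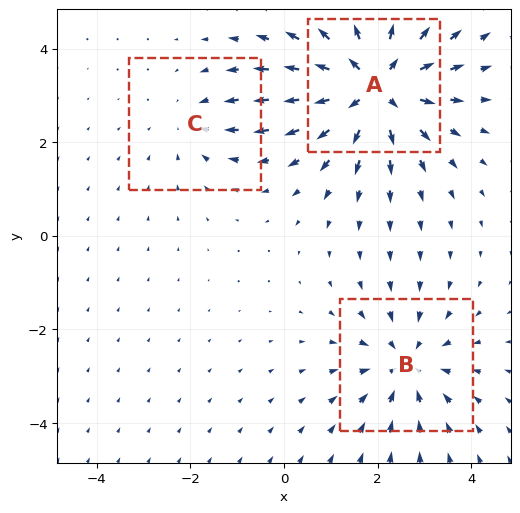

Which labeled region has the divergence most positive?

Divergence at each region's feature centre — A: about +4, B: about -3, C: about -2. Region A is most positive.

A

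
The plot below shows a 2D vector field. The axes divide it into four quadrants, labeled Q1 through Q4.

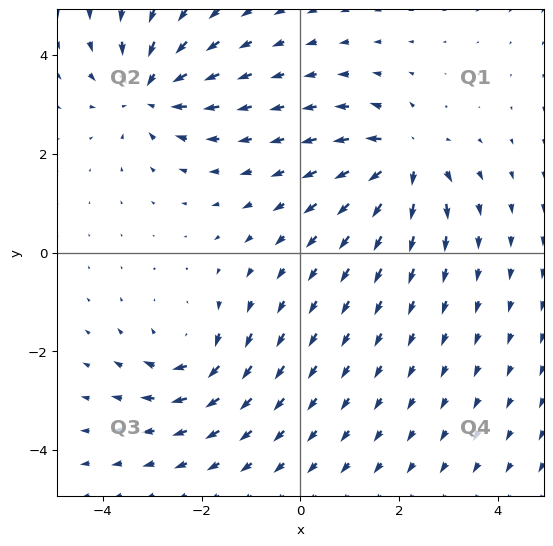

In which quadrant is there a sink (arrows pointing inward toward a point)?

The sink sits at approximately (-3.1, 3.3), which lies in quadrant Q2. The divergence there is about -4, negative as expected for a sink.

Q2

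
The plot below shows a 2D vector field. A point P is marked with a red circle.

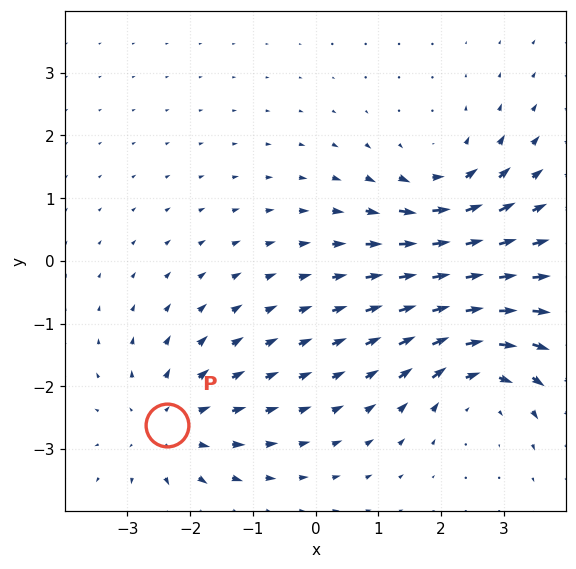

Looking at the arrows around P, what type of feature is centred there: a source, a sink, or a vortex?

At P (-2.4, -2.6) the arrows spread outward. Divergence about +4, curl ≈0 — positive divergence with near-zero curl is a source.

source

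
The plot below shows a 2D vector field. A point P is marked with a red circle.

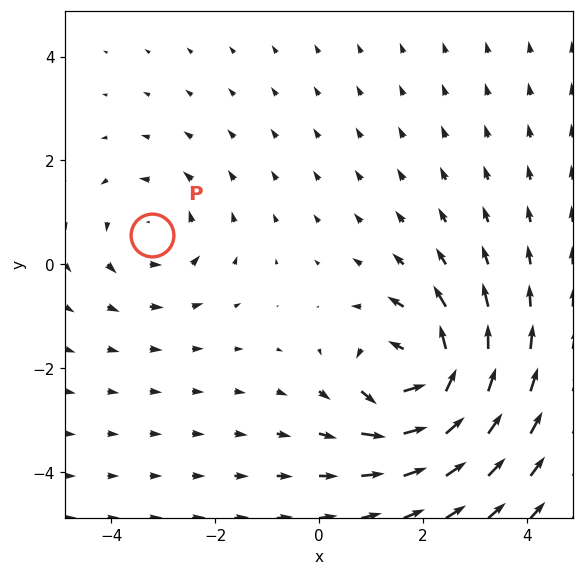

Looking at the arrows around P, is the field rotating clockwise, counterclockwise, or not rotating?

Near P at (-3.2, 0.6) the arrows circulate counterclockwise. The curl (z-component) there is about +3; positive curl means counterclockwise rotation.

counterclockwise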